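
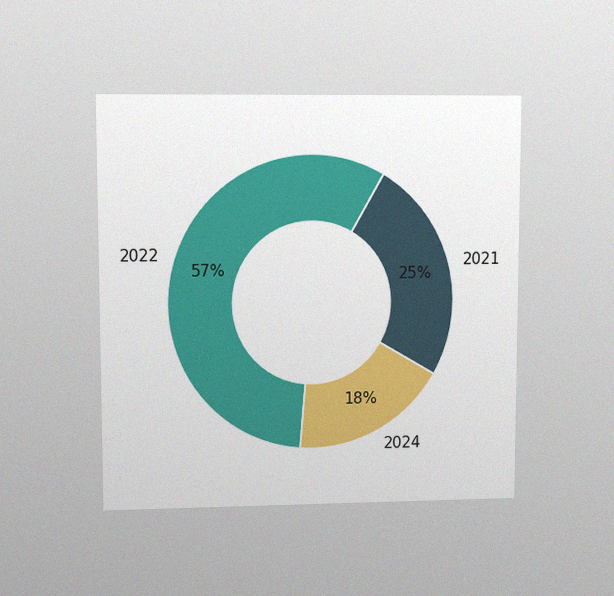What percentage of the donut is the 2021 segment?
25%

The chart is viewed at a slight angle, with some photo noise. The 2021 segment takes up 25% of the ring.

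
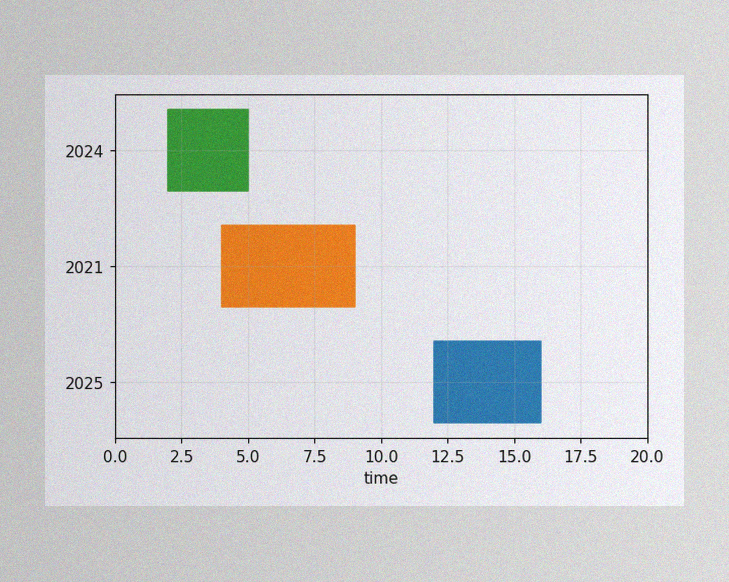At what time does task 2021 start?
4

The image has some photo noise and uneven lighting. The 2021 bar begins at t=4.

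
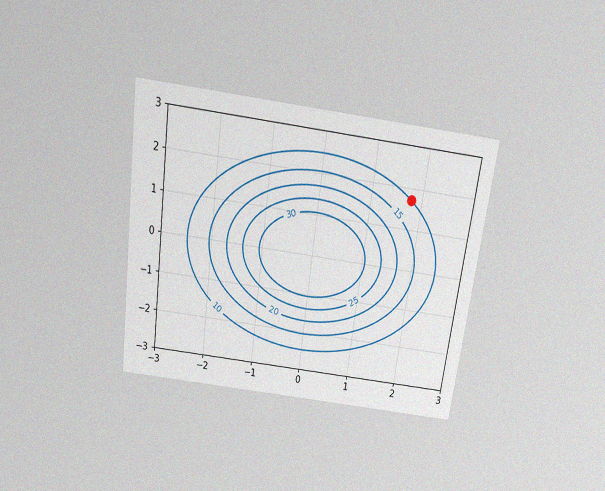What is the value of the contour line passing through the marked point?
10

The chart is tilted about 8° clockwise and viewed slightly from above, with some photo noise. The marked point sits on the contour labelled 10.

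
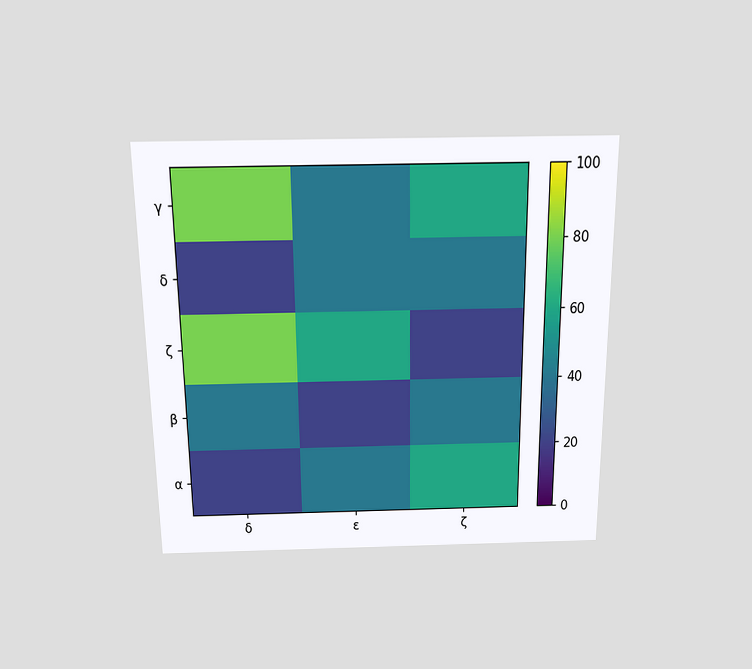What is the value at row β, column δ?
40

The chart is viewed slightly from above. Matching cell (β, δ) against the colorbar gives 40.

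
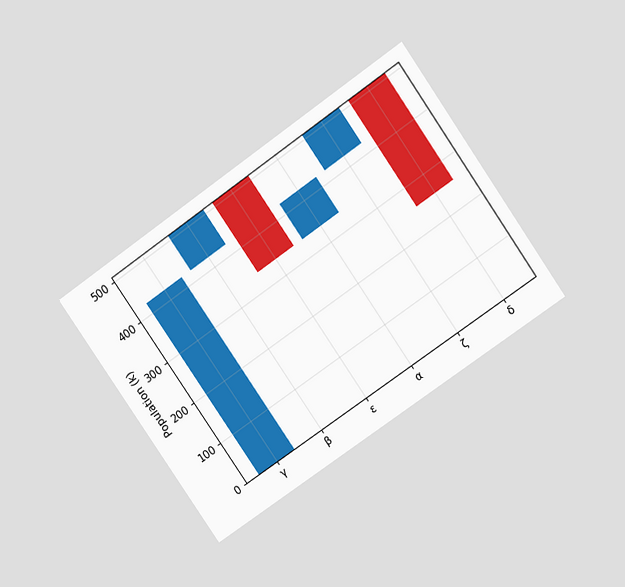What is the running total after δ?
255k

The chart is tilted about 35° counter-clockwise and viewed at a slight angle. After δ the running total reaches 255k.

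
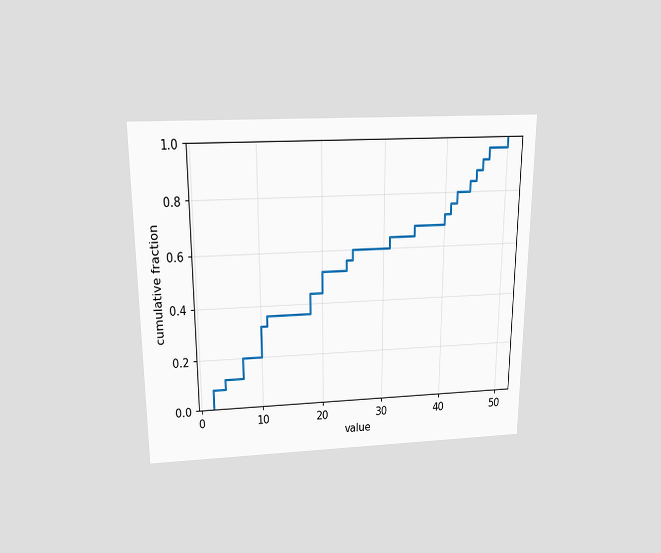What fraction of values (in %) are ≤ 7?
The chart is viewed slightly from above. At x=7 the ECDF step is at 20%.

20%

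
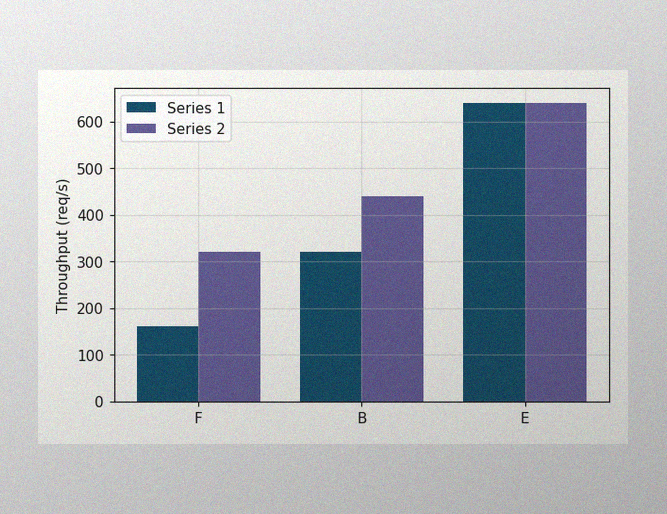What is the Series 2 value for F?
320req/s

The image has some photo noise and uneven lighting. The Series 2 bar at F reaches 320req/s on the y-axis.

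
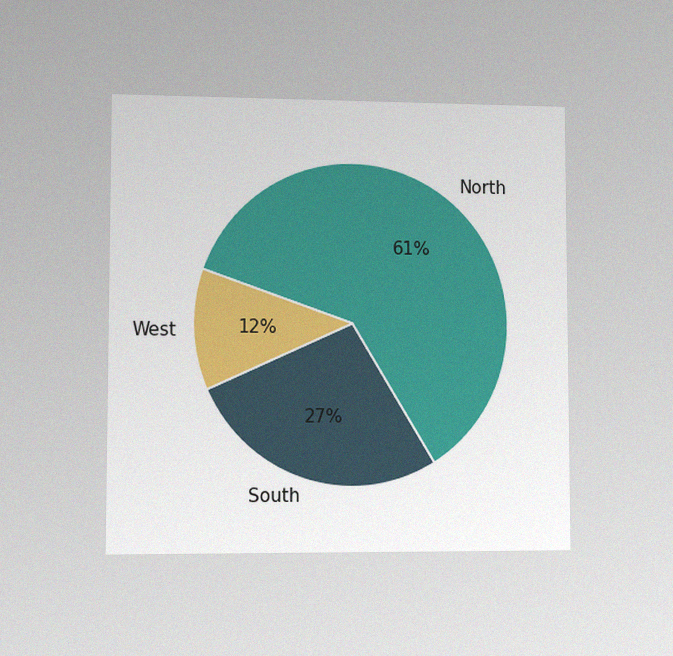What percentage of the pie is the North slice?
61%

The chart is viewed at a slight angle, with some photo noise. The North slice takes up 61% of the pie.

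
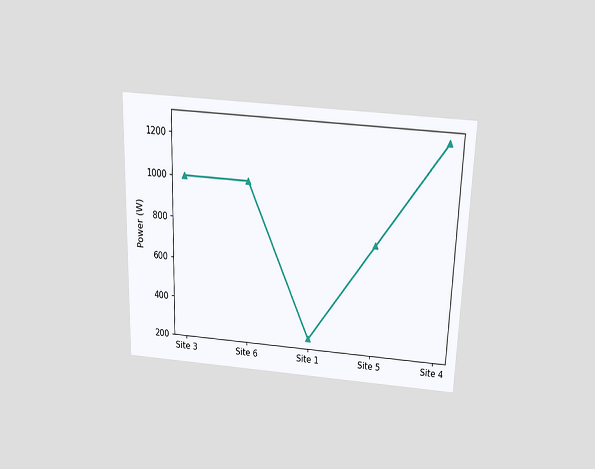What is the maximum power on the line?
1250W

The chart is viewed slightly from above. The highest point is at Site 4, and reading across to the y-axis gives 1250W.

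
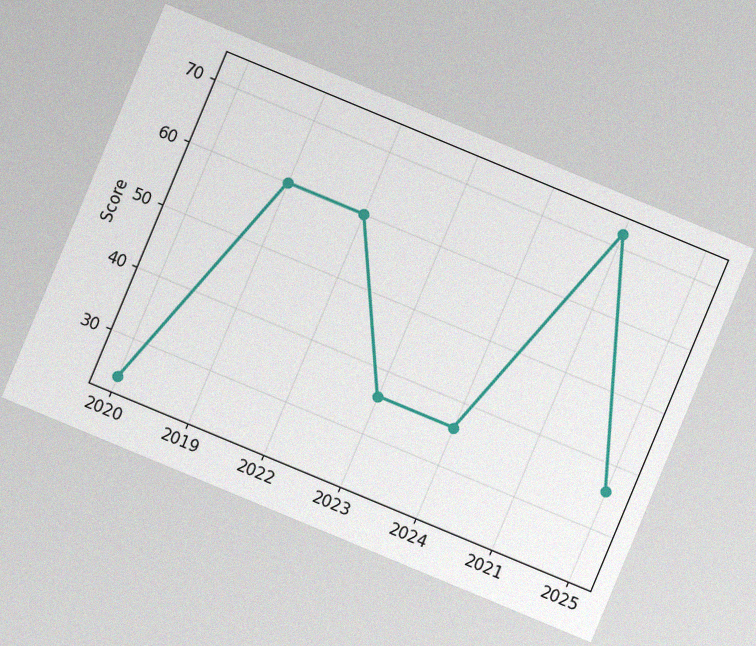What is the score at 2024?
36

The chart is tilted about 23° clockwise, with some photo noise. At 2024, the line is at 36.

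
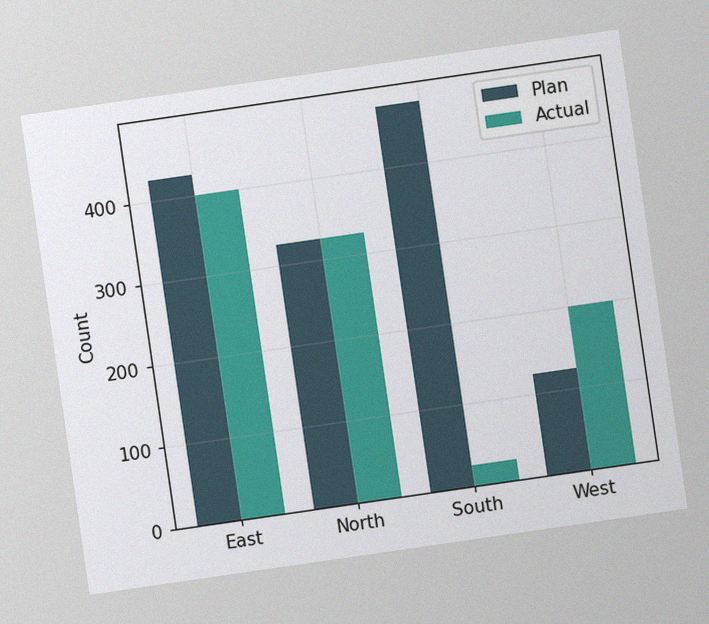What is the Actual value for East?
The chart is tilted about 8° counter-clockwise, with some photo noise. The Actual bar at East reaches 400 on the y-axis.

400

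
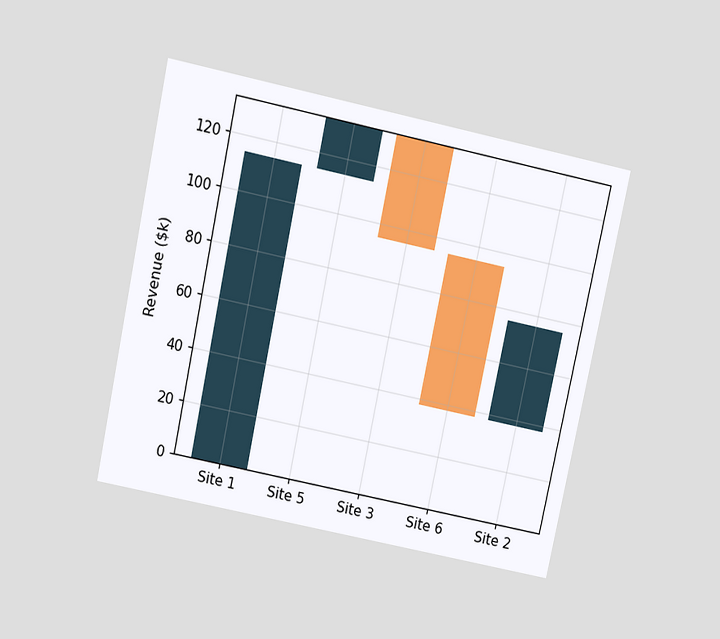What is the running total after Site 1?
The chart is tilted about 12° clockwise and viewed slightly from above. After Site 1 the running total reaches $114k.

$114k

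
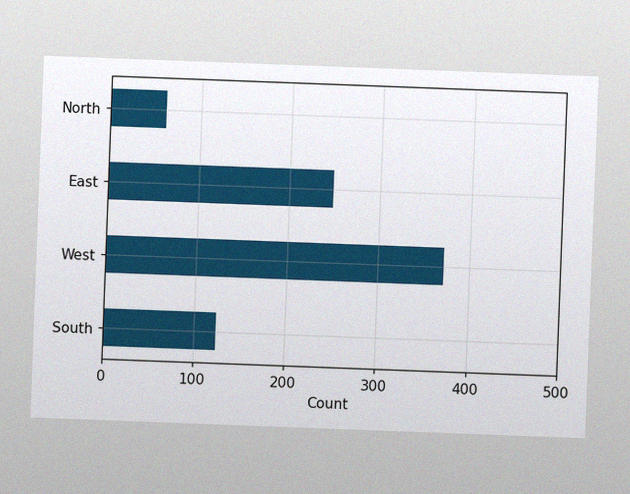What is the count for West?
The chart is tilted about 2° clockwise, with some photo noise. Reading along the chart's x-axis, the West bar reaches 372.

372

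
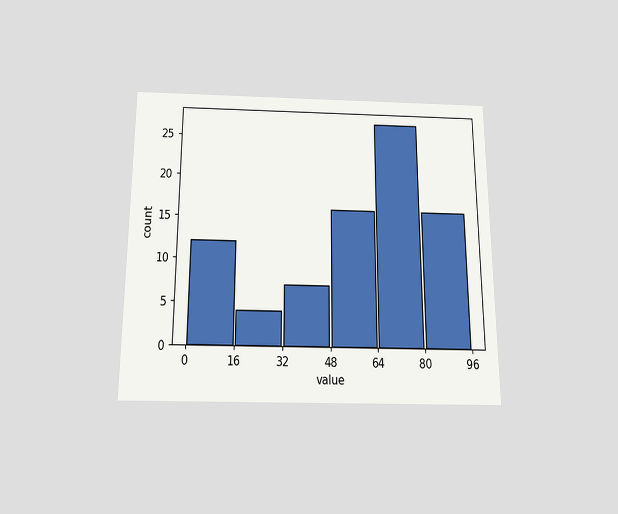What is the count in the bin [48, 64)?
The chart is viewed slightly from below. The [48, 64) bin has height 16.

16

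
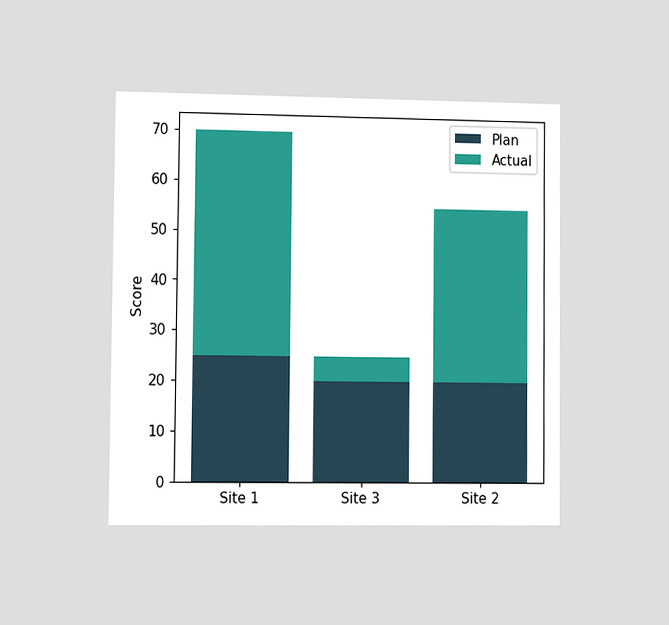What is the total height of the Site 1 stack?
The chart is viewed slightly from the left. The Site 1 stack's top reaches 70 on the y-axis.

70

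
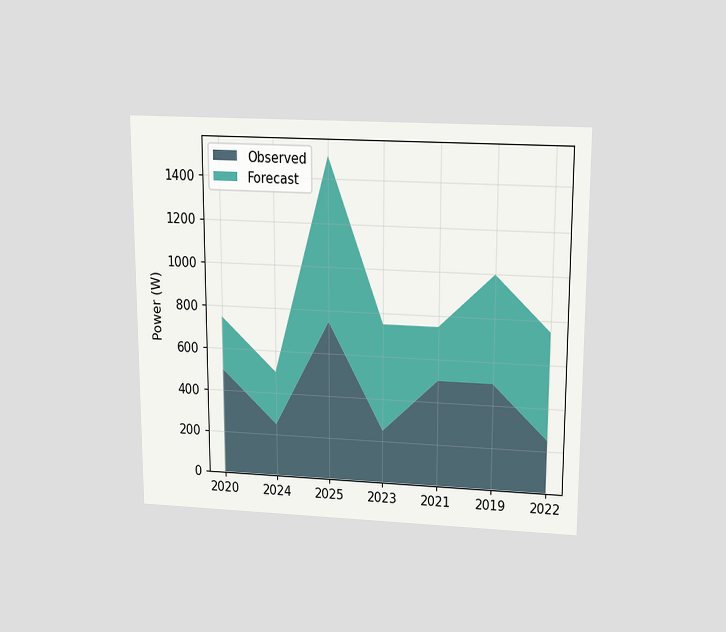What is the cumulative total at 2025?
1500W

The chart is viewed slightly from above. The stacked total at 2025 reaches 1500W.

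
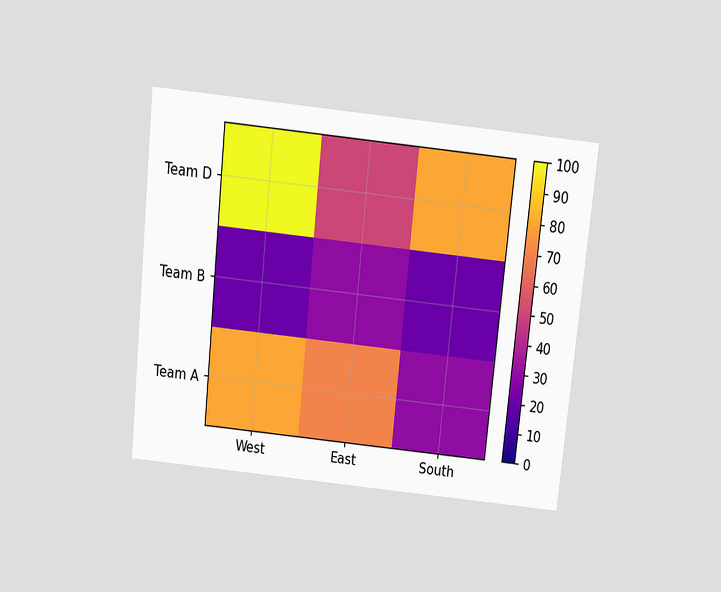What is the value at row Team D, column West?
100

The chart is tilted about 6° clockwise and viewed slightly from above. Matching cell (Team D, West) against the colorbar gives 100.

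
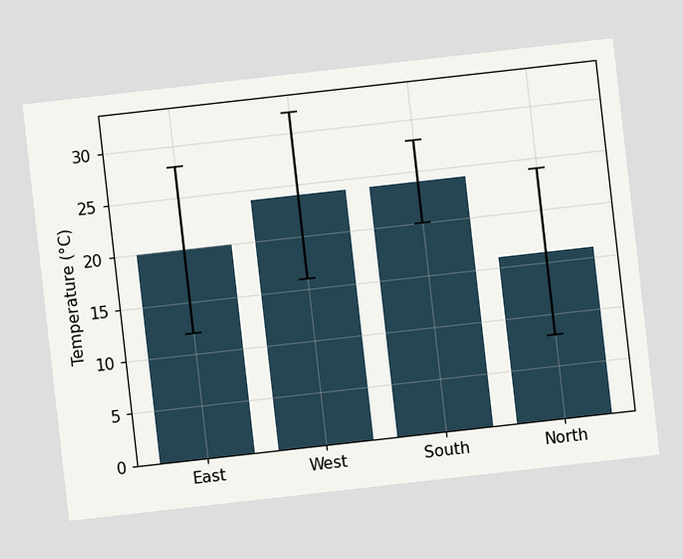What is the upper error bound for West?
The chart is tilted about 6° counter-clockwise. The West bar's upper whisker reaches 32°C.

32°C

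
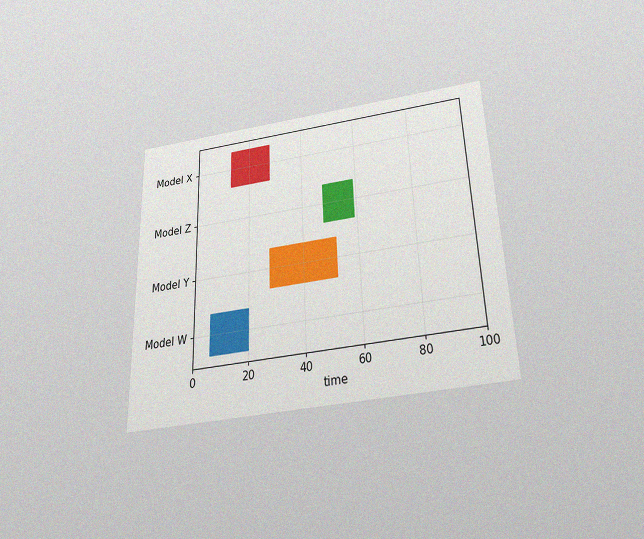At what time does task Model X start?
13

The chart is viewed slightly from below, with some photo noise. The Model X bar begins at t=13.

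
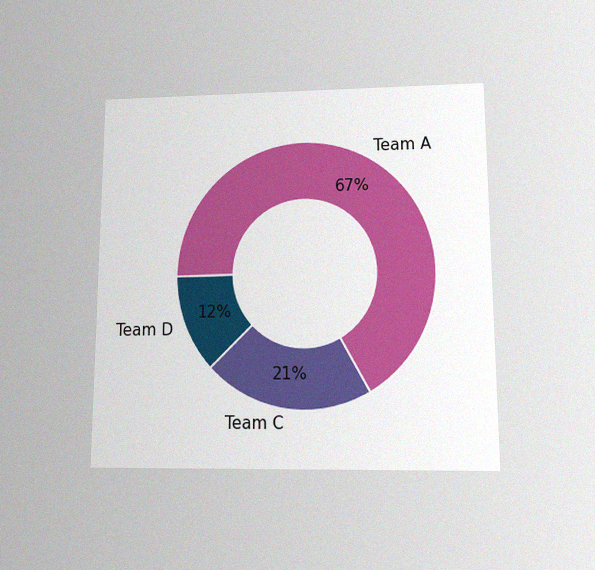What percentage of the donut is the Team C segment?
21%

The chart is viewed at a slight angle, with some photo noise. The Team C segment takes up 21% of the ring.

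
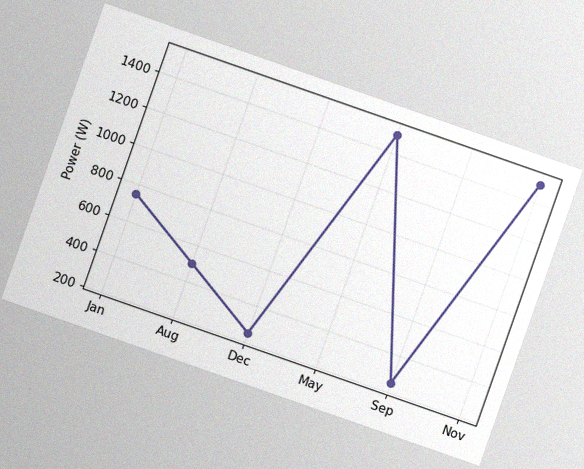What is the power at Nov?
The chart is tilted about 19° clockwise, with some photo noise. At Nov, the line is at 1500W.

1500W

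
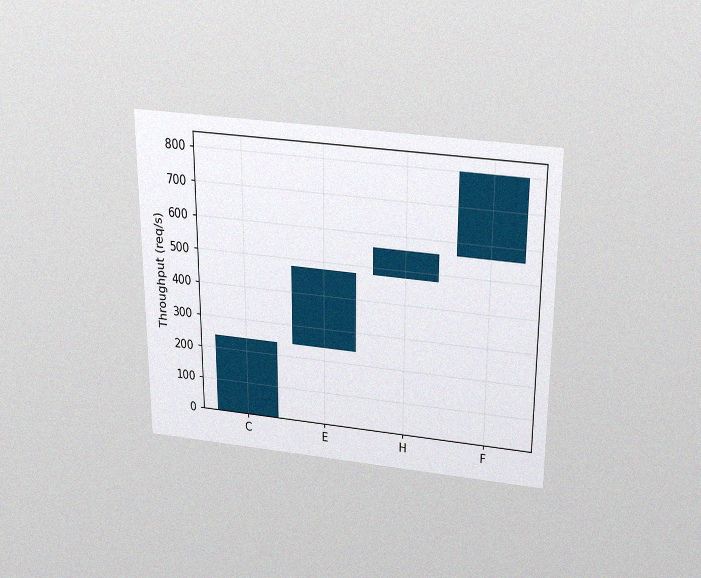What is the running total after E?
The chart is viewed slightly from above, with some photo noise. After E the running total reaches 480req/s.

480req/s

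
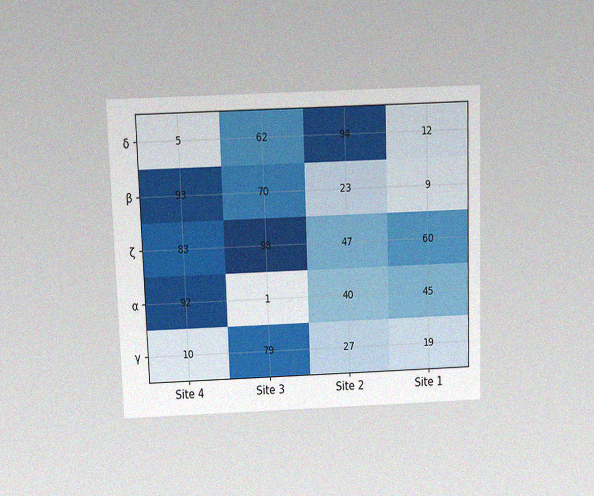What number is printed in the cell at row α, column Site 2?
40

The chart is viewed slightly from above, with some photo noise. The (α, Site 2) cell reads 40.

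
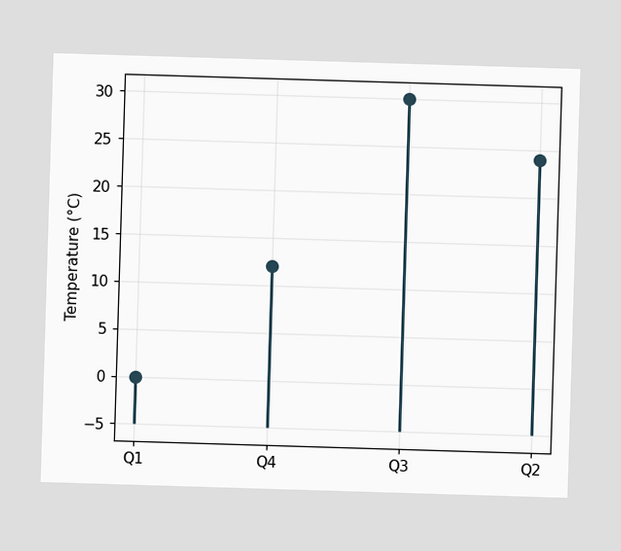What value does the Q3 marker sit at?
30°C

The Q3 marker sits at 30°C.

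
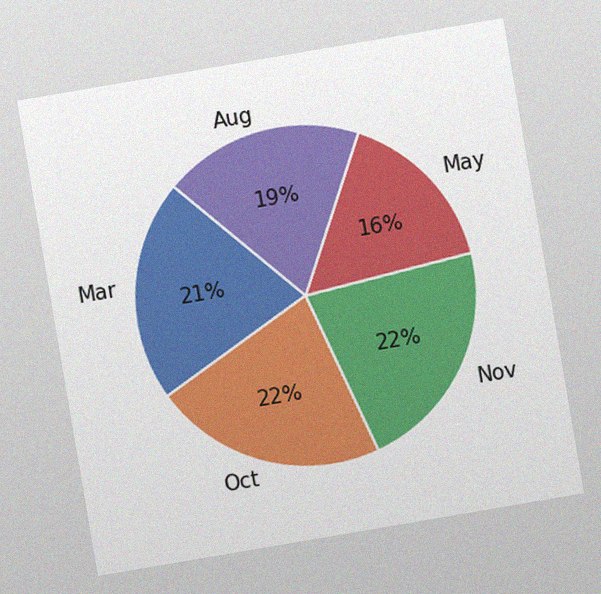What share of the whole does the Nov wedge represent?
The chart is tilted about 10° counter-clockwise, with some photo noise. The Nov slice takes up 22% of the pie.

22%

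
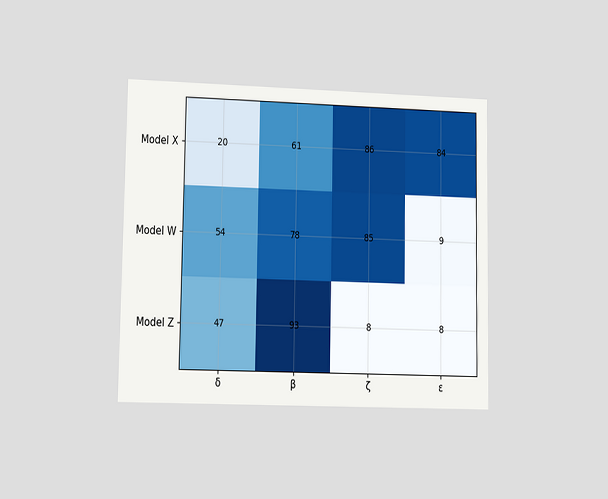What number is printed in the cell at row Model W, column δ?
54

The chart is viewed at a slight angle. The (Model W, δ) cell reads 54.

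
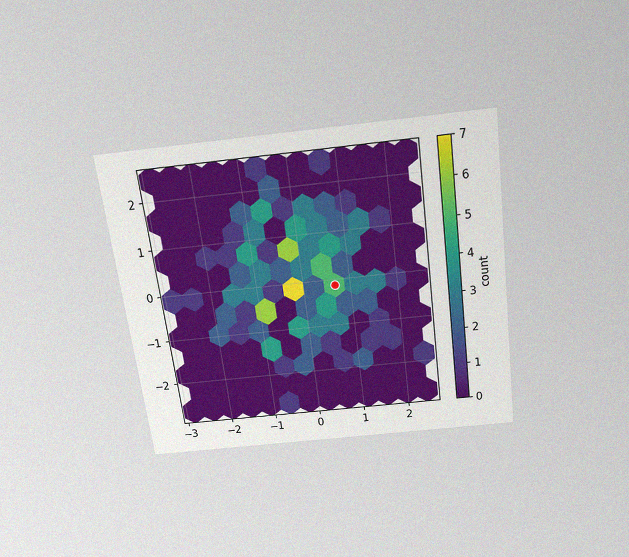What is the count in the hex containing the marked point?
5

The chart is tilted about 7° counter-clockwise and viewed slightly from above, with some photo noise. The marked hex reads 5 on the colorbar.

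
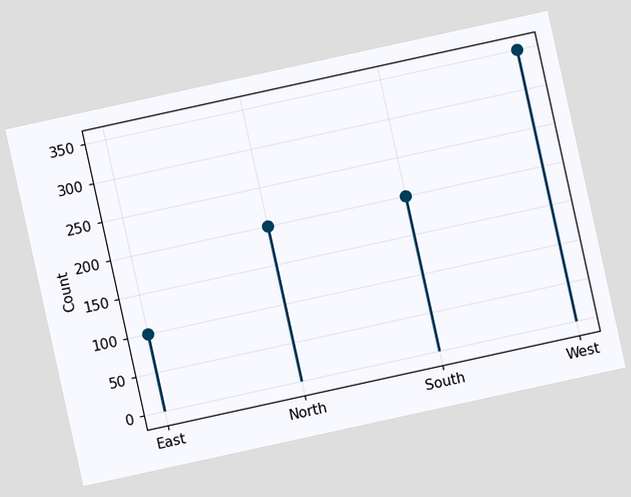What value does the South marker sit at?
The chart is tilted about 12° counter-clockwise. The South marker sits at 200.

200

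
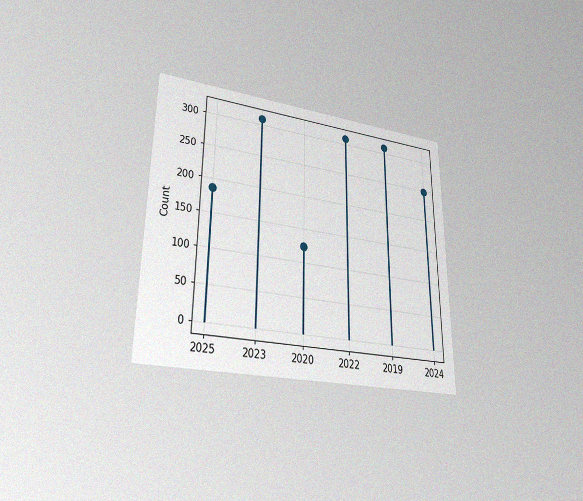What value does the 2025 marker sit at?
186

The chart is viewed at a slight angle, with some photo noise. The 2025 marker sits at 186.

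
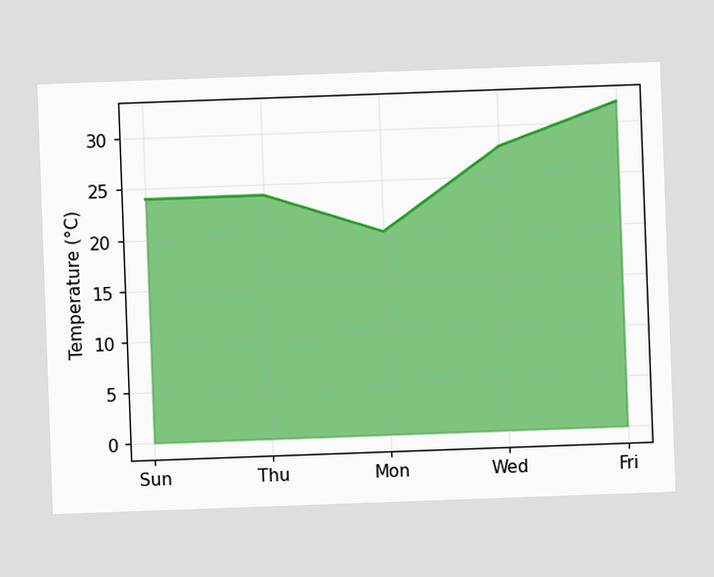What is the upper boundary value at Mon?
The chart is tilted about 2° counter-clockwise. At Mon the upper boundary is at 20°C.

20°C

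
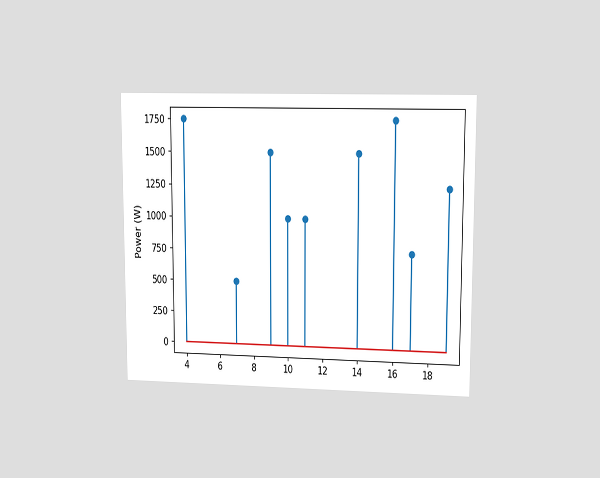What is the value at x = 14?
1500W

The chart is viewed at a slight angle. The stem at x=14 reaches 1500W.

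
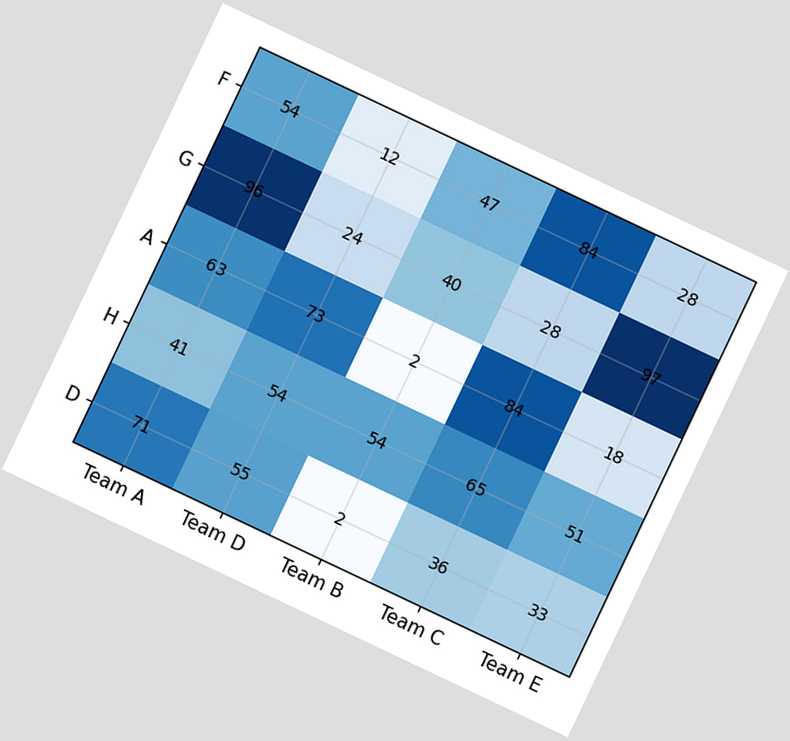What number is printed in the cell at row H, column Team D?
54

The chart is tilted about 25° clockwise. The (H, Team D) cell reads 54.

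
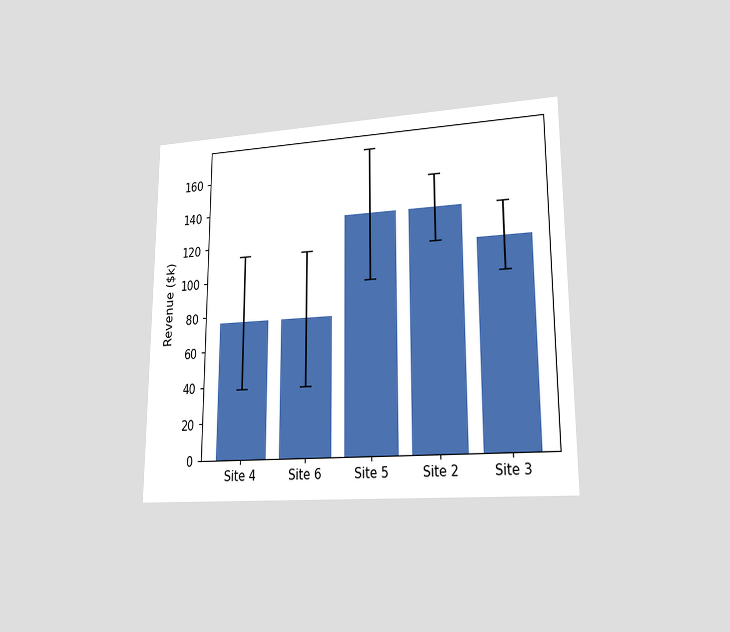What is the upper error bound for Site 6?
$114k

The chart is viewed at a slight angle. The Site 6 bar's upper whisker reaches $114k.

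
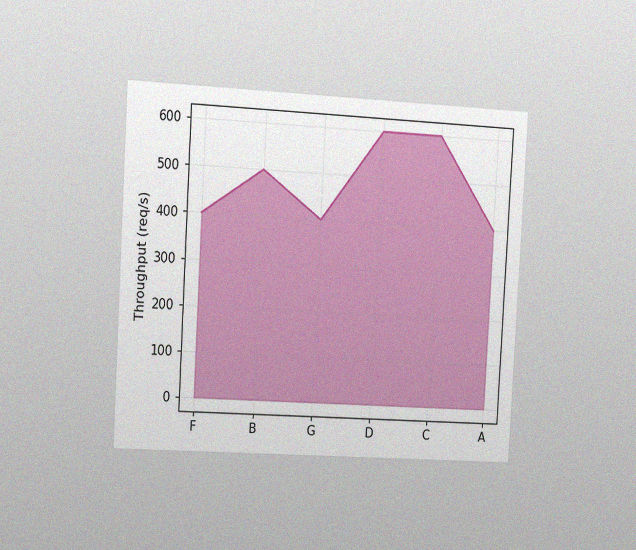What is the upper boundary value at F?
400req/s

The chart is tilted about 3° clockwise and viewed slightly from the left, with some photo noise. At F the upper boundary is at 400req/s.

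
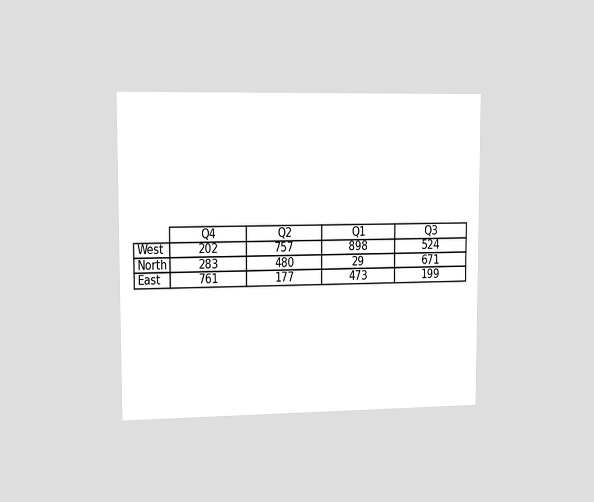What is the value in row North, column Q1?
29

The chart is viewed slightly from the left. The (North, Q1) cell reads 29.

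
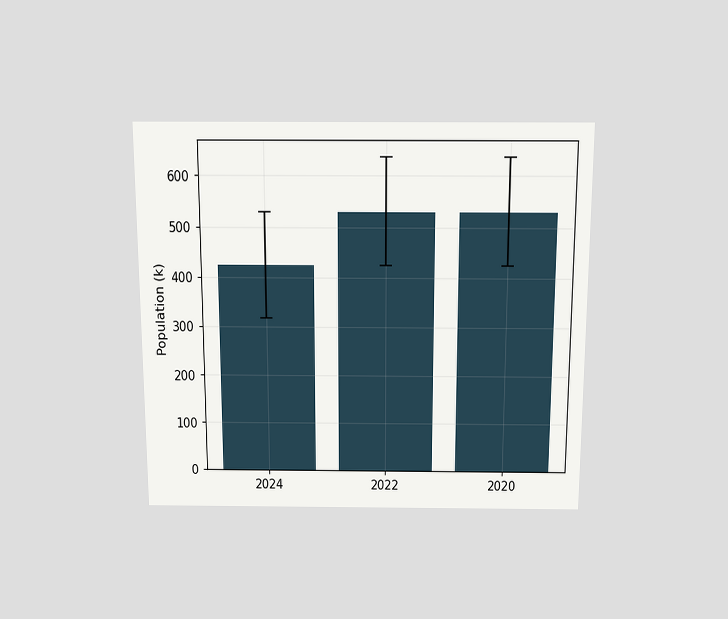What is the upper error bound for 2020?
The chart is viewed slightly from above. The 2020 bar's upper whisker reaches 636k.

636k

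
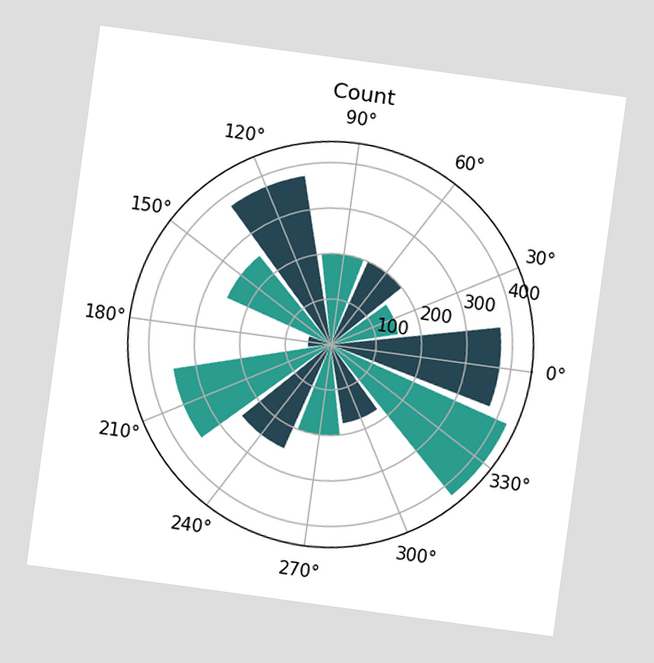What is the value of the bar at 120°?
375

The chart is tilted about 8° clockwise. The bar at 120° reaches 375 on the radial axis.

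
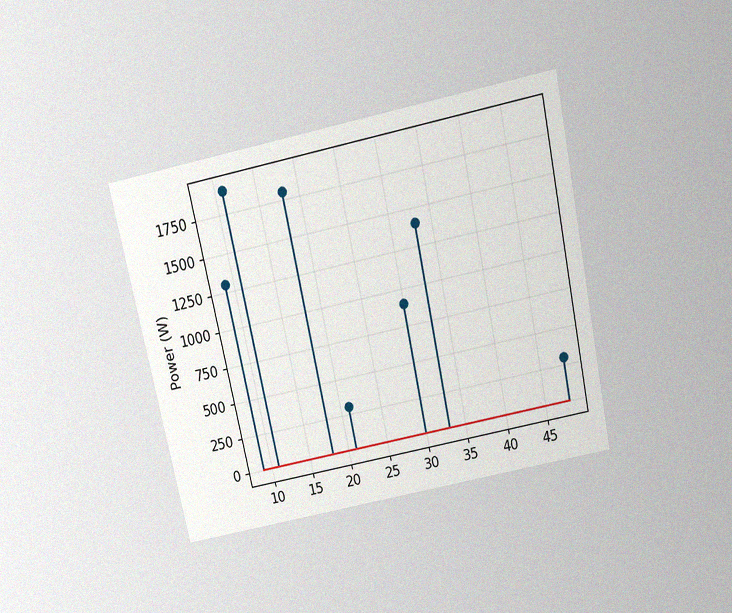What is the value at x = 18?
1800W

The chart is tilted about 12° counter-clockwise and viewed slightly from above, with some photo noise. The stem at x=18 reaches 1800W.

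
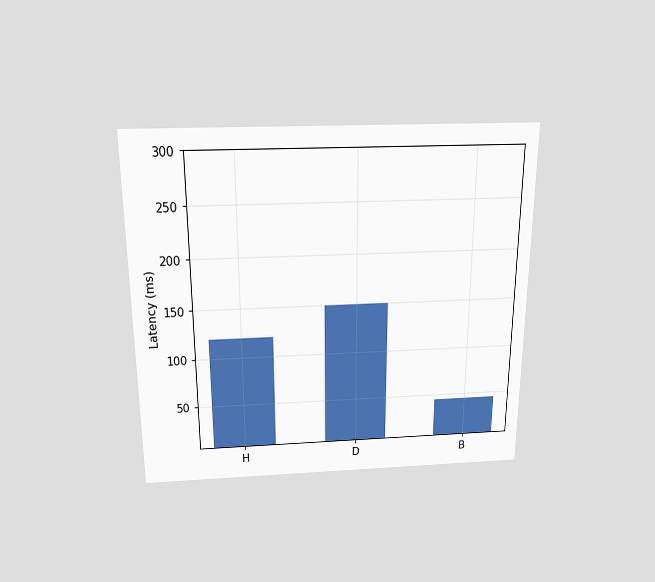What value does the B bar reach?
45ms

The chart is viewed slightly from above. Reading along the chart's y-axis, the B bar reaches 45ms.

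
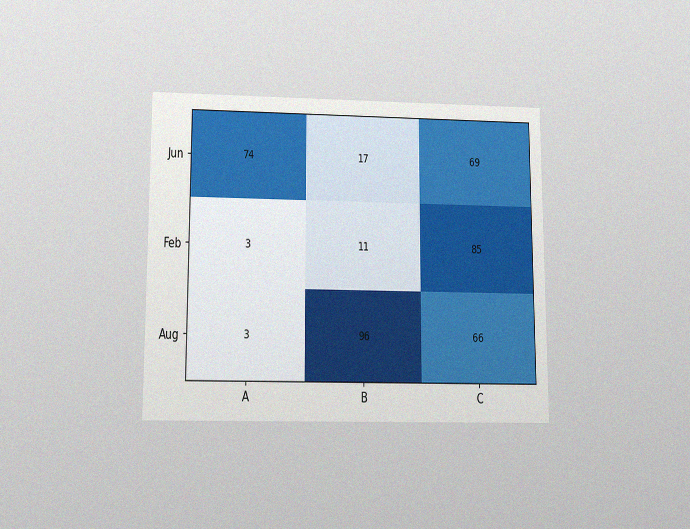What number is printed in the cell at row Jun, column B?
17

The chart is viewed slightly from below, with some photo noise. The (Jun, B) cell reads 17.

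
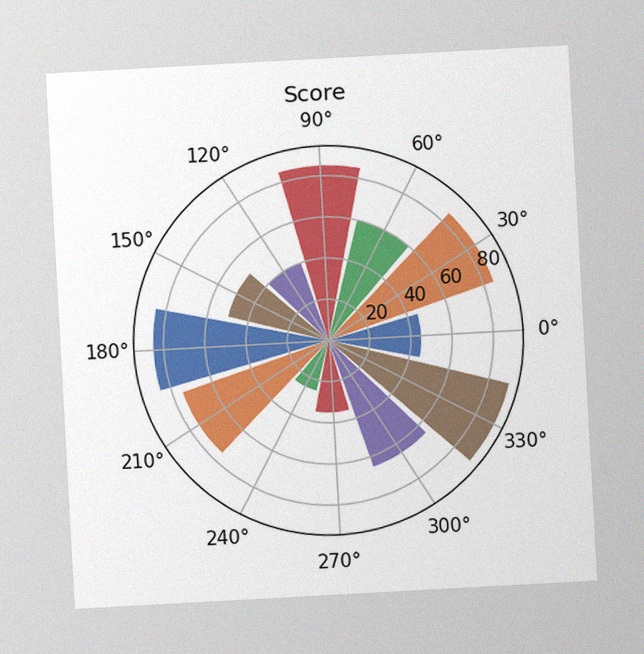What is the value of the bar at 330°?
90

The chart is tilted about 3° counter-clockwise, with some photo noise. The bar at 330° reaches 90 on the radial axis.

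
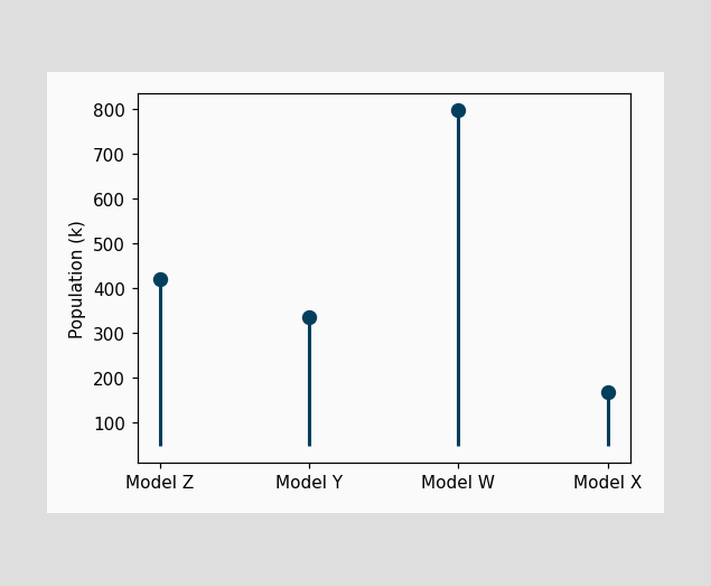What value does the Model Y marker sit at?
The Model Y marker sits at 336k.

336k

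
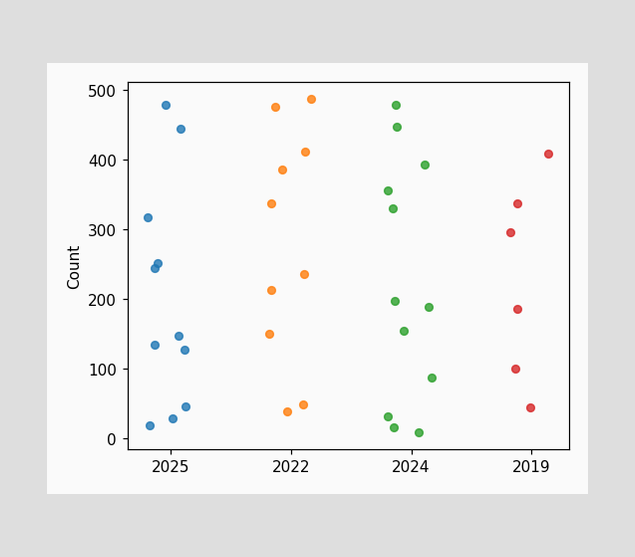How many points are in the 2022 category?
10

Counting the markers in the 2022 column gives 10.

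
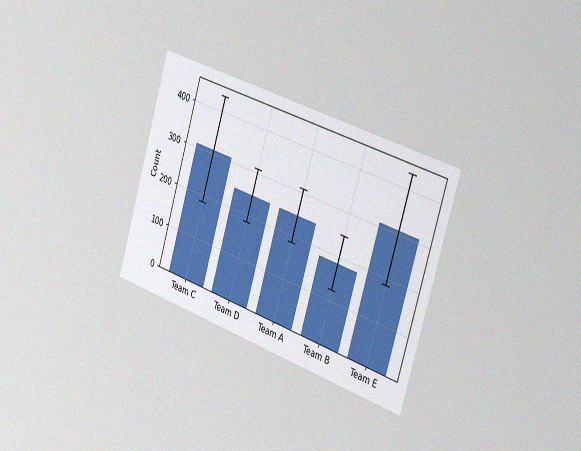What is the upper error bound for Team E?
The chart is tilted about 17° clockwise and viewed slightly from the right, with some photo noise. The Team E bar's upper whisker reaches 434.

434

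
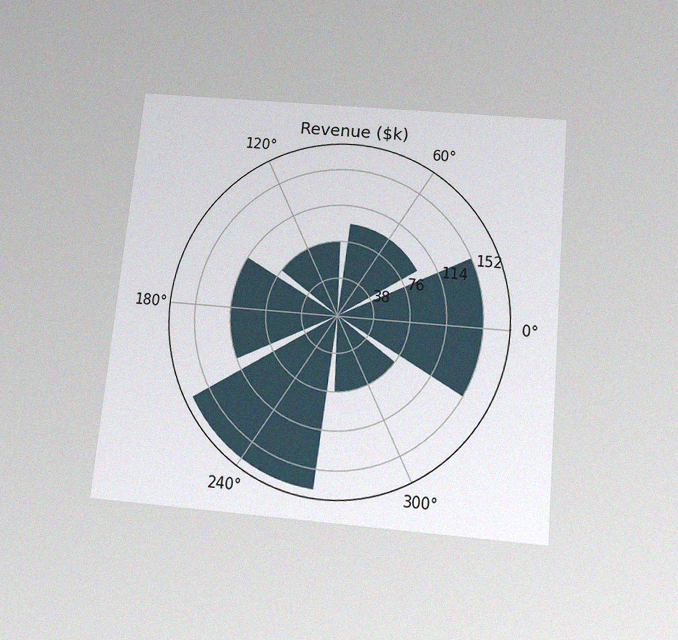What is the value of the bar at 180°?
$114k

The chart is tilted about 5° clockwise and viewed slightly from below, with some photo noise. The bar at 180° reaches $114k on the radial axis.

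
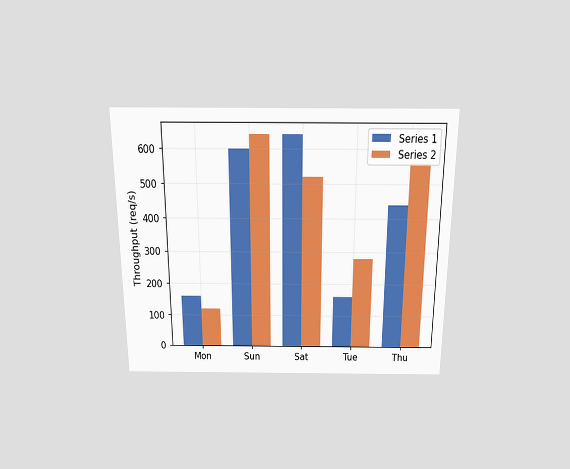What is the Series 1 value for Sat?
640req/s

The chart is viewed slightly from above. The Series 1 bar at Sat reaches 640req/s on the y-axis.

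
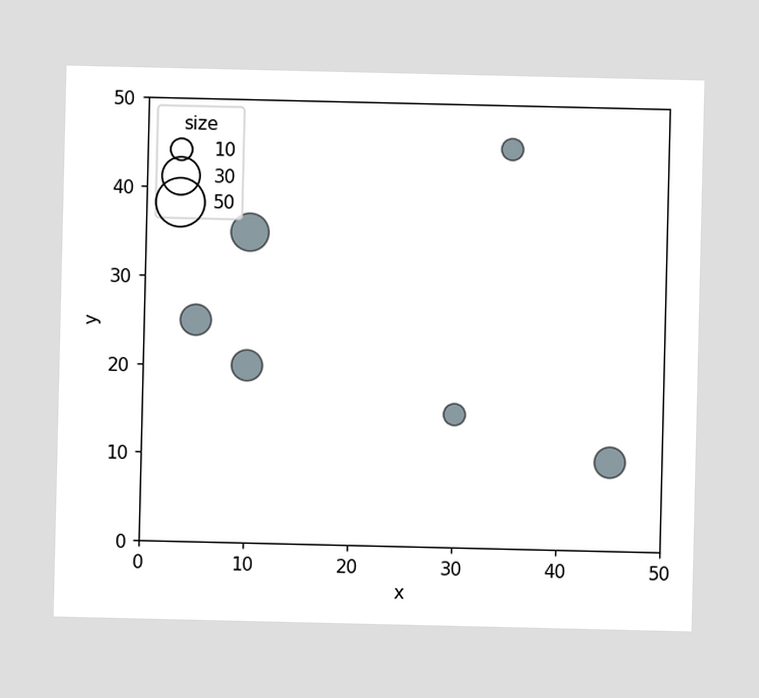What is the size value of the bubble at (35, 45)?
10

Matching the bubble at (35, 45) against the size legend gives 10.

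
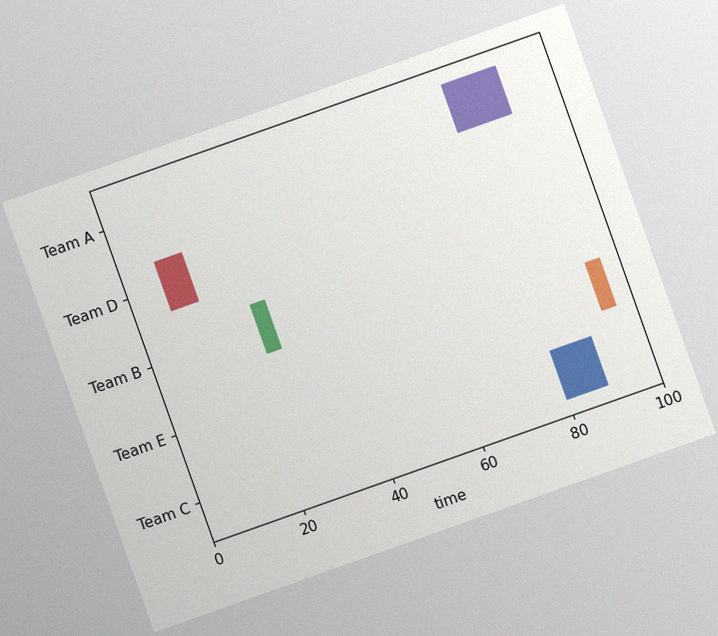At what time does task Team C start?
The chart is tilted about 20° counter-clockwise, with some photo noise. The Team C bar begins at t=80.

80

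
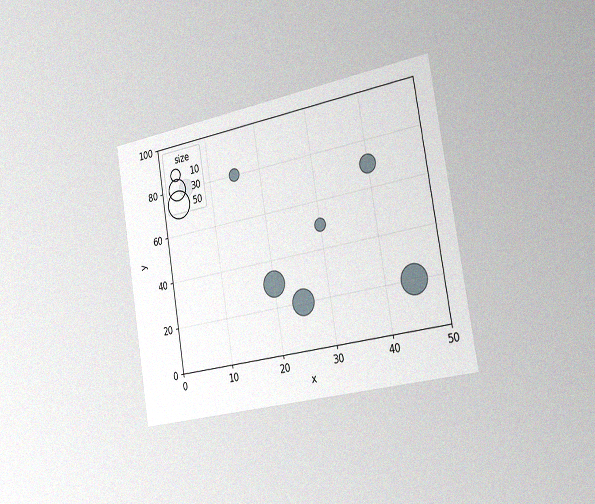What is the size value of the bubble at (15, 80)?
10

The chart is tilted about 9° counter-clockwise and viewed slightly from the right, with some photo noise. Matching the bubble at (15, 80) against the size legend gives 10.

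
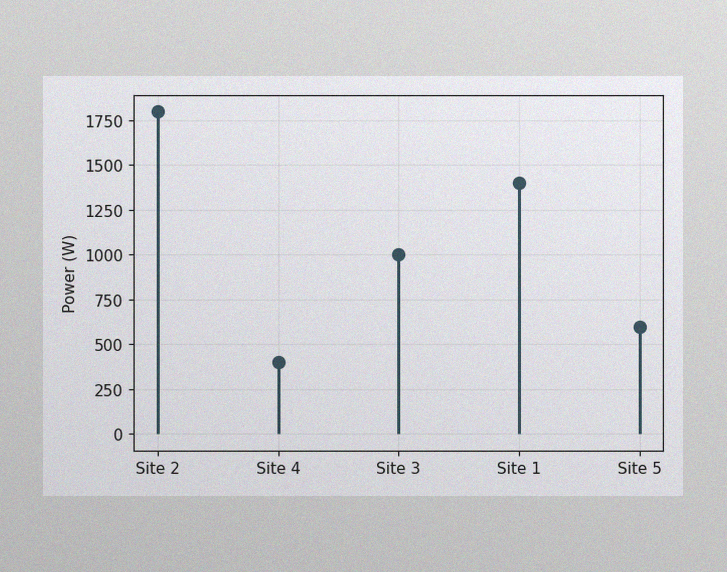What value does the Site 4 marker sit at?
The image has some photo noise and uneven lighting. The Site 4 marker sits at 400W.

400W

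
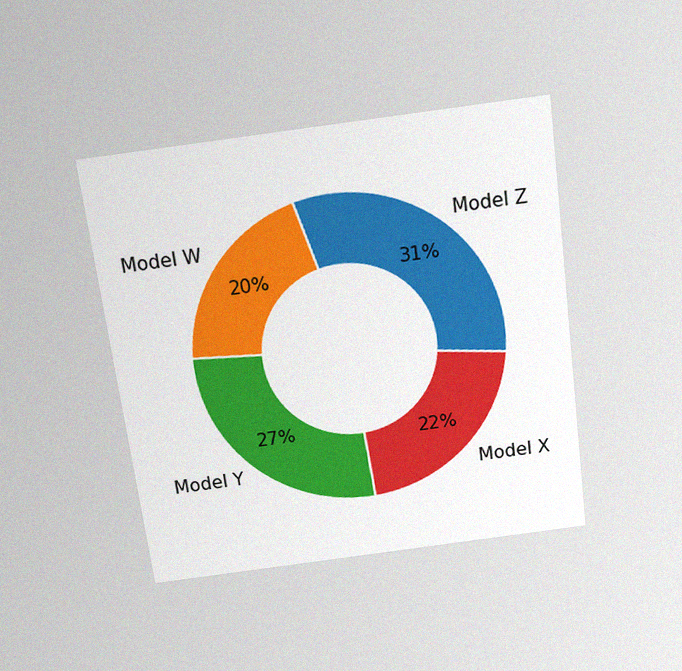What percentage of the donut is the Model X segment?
22%

The chart is tilted about 7° counter-clockwise and viewed slightly from above, with some photo noise. The Model X segment takes up 22% of the ring.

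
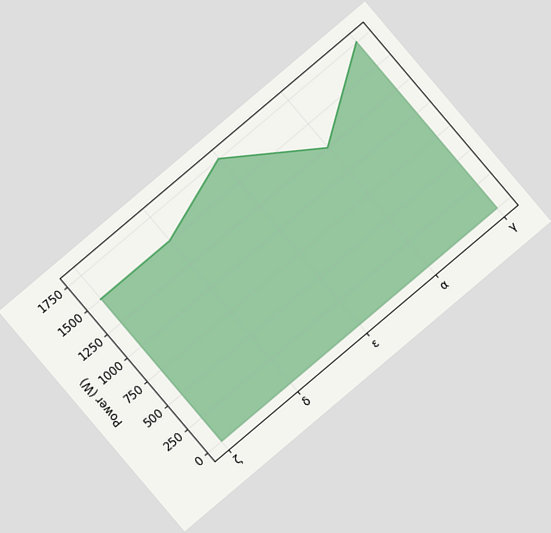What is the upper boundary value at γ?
1750W

The chart is tilted about 40° counter-clockwise. At γ the upper boundary is at 1750W.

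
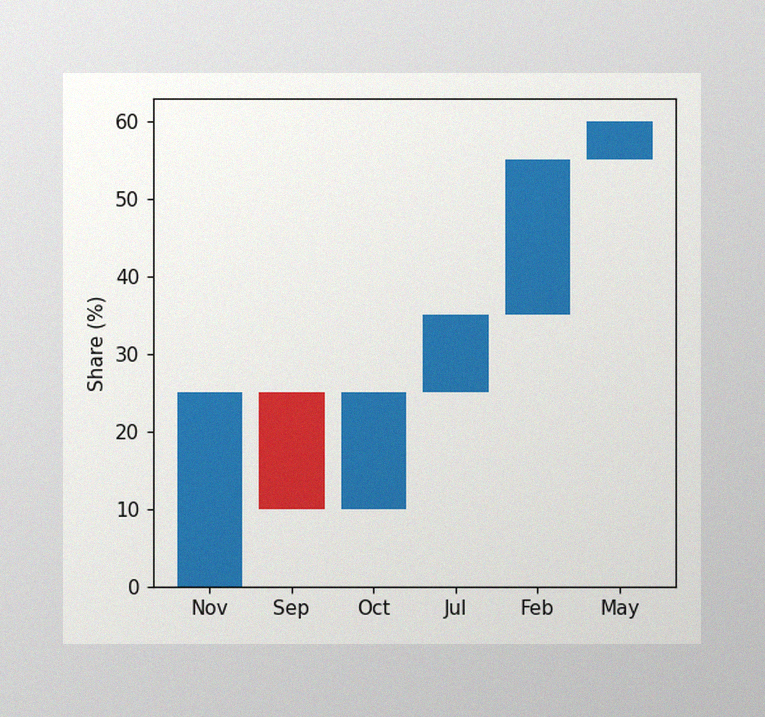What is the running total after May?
60%

The image has some photo noise and uneven lighting. After May the running total reaches 60%.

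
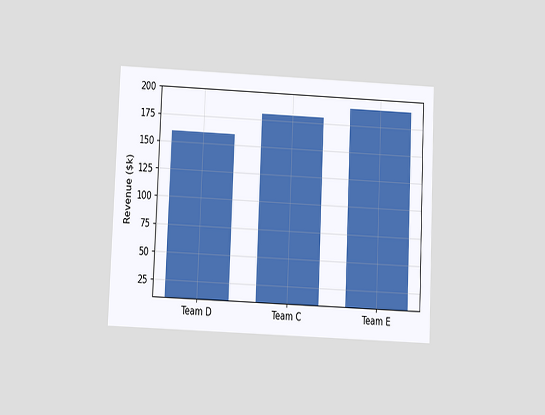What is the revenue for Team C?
$180k

The chart is tilted about 3° clockwise and viewed at a slight angle. Reading along the chart's y-axis, the Team C bar reaches $180k.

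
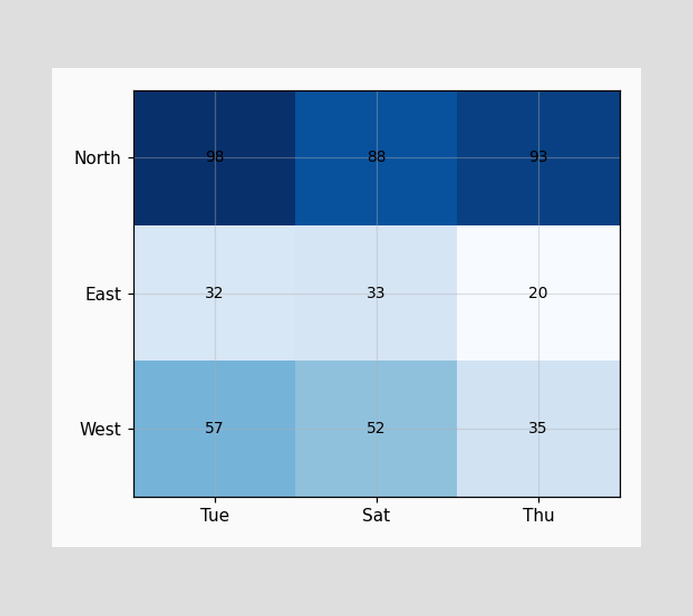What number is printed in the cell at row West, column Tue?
57

The (West, Tue) cell reads 57.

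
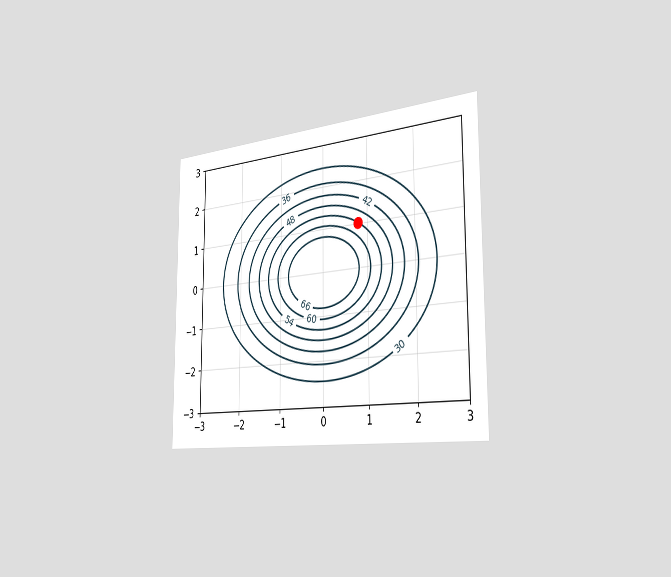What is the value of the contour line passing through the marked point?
54

The chart is viewed slightly from the right. The marked point sits on the contour labelled 54.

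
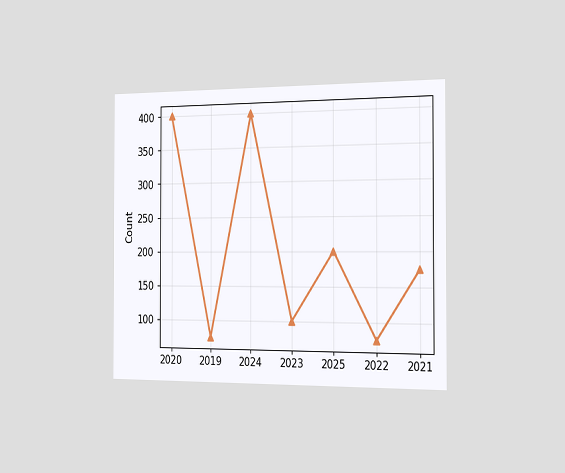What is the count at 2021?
The chart is viewed slightly from the right. At 2021, the line is at 175.

175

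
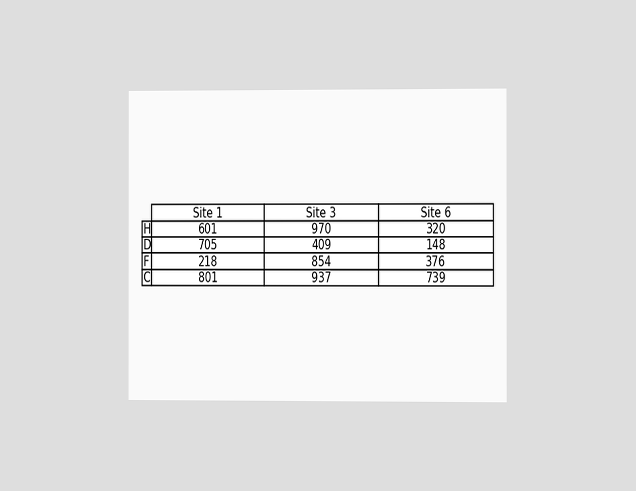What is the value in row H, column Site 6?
The chart is viewed slightly from the right. The (H, Site 6) cell reads 320.

320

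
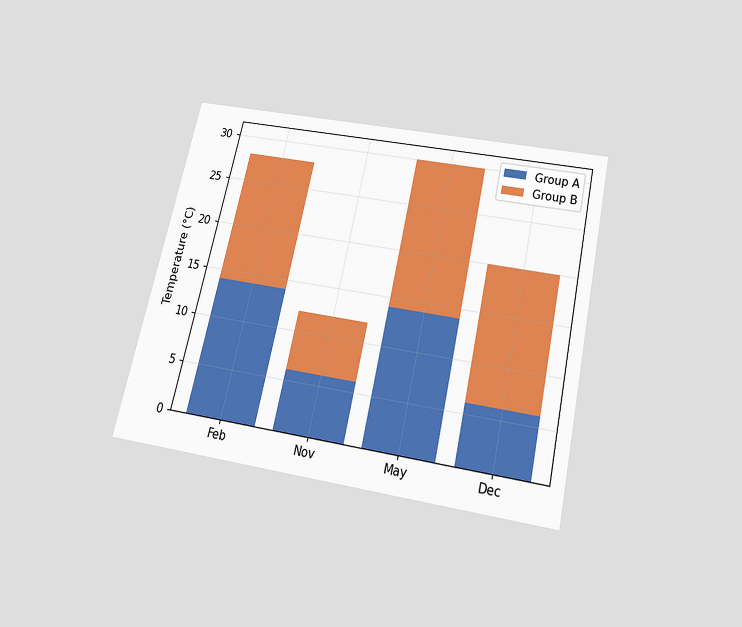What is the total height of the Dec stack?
20°C

The chart is tilted about 13° clockwise and viewed slightly from below. The Dec stack's top reaches 20°C on the y-axis.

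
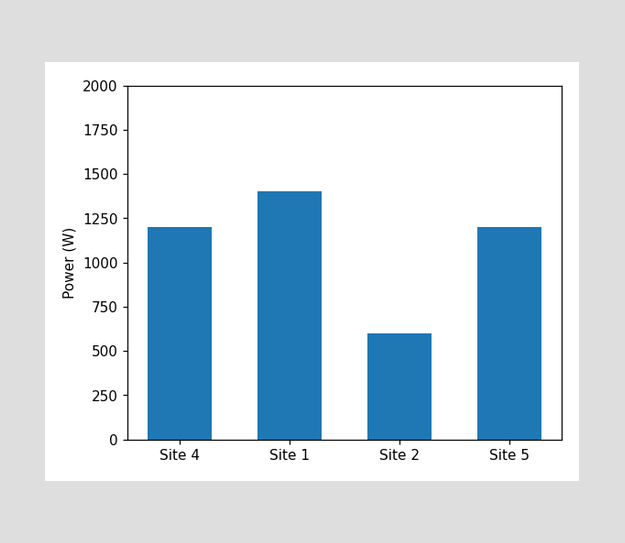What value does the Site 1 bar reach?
Reading along the chart's y-axis, the Site 1 bar reaches 1400W.

1400W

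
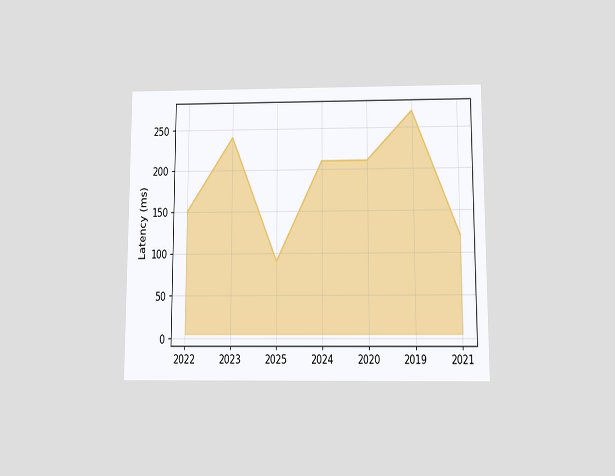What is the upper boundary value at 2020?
The chart is viewed slightly from below. At 2020 the upper boundary is at 210ms.

210ms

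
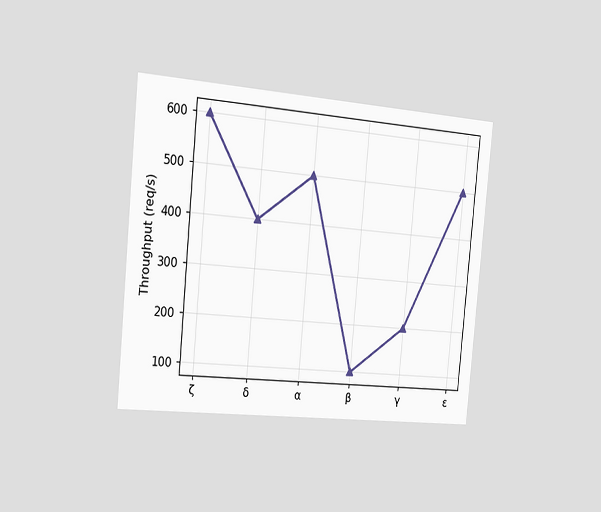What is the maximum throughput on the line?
The chart is tilted about 5° clockwise and viewed slightly from the left. The highest point is at ζ, and reading across to the y-axis gives 600req/s.

600req/s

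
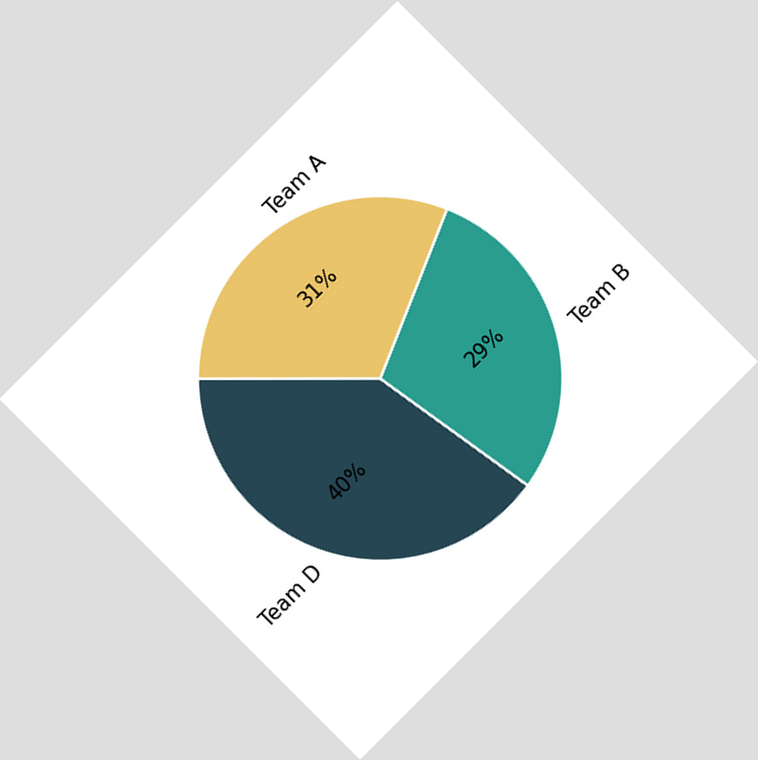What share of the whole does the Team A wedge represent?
The chart is tilted about 45° counter-clockwise. The Team A slice takes up 31% of the pie.

31%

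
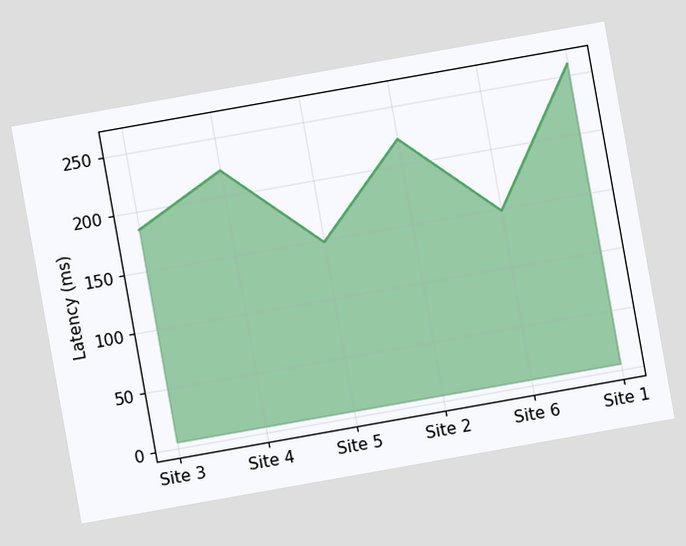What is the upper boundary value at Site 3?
The chart is tilted about 10° counter-clockwise. At Site 3 the upper boundary is at 185ms.

185ms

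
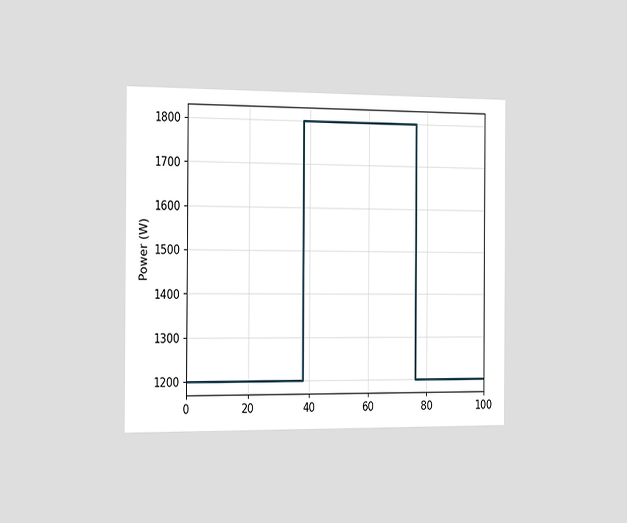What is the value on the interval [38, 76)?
The chart is viewed slightly from the left. On [38, 76) the step sits at 1800W.

1800W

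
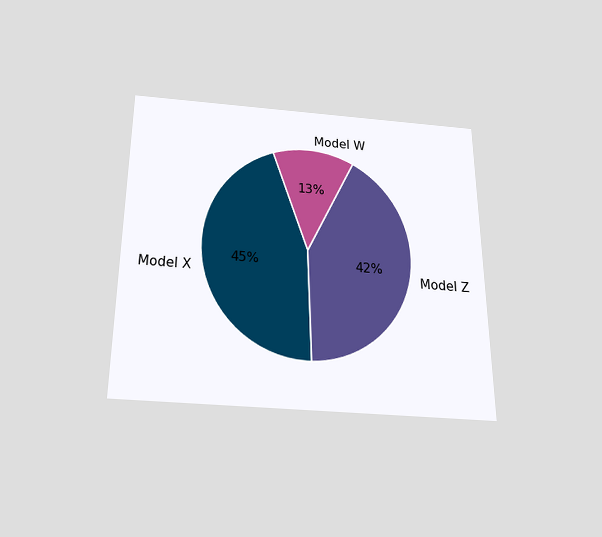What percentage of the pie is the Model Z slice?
The chart is viewed slightly from below. The Model Z slice takes up 42% of the pie.

42%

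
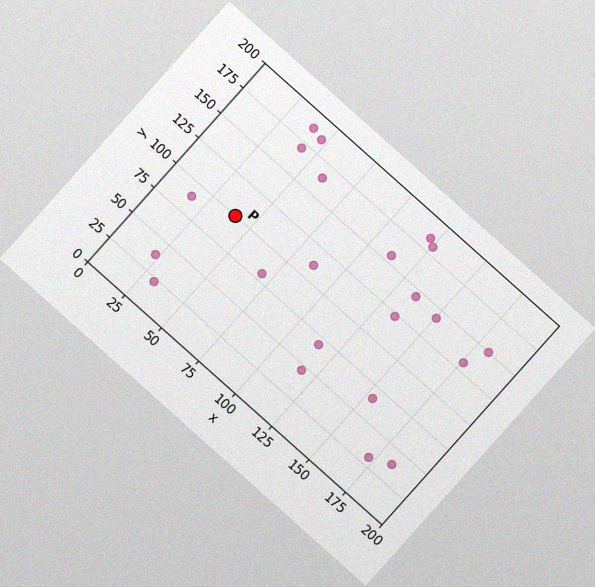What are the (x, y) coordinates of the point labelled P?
The chart is tilted about 42° clockwise, with some photo noise. Following the gridlines from P to each axis, P sits at (40, 100).

(40, 100)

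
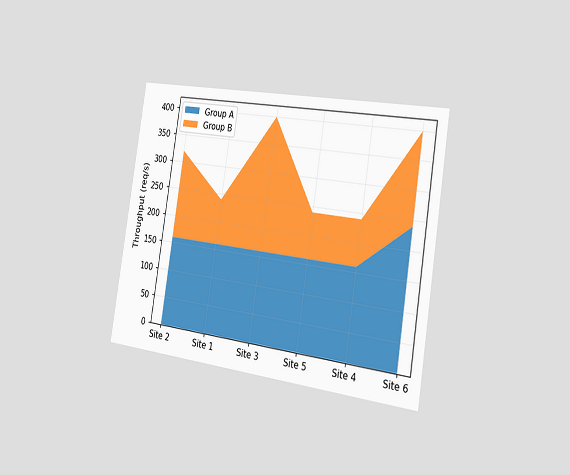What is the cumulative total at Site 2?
The chart is tilted about 9° clockwise and viewed slightly from the right. The stacked total at Site 2 reaches 320req/s.

320req/s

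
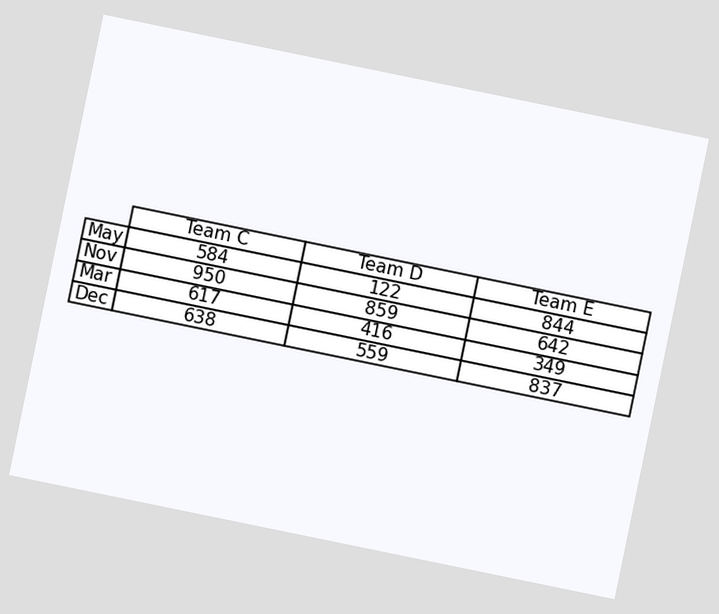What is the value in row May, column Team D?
122

The chart is tilted about 12° clockwise. The (May, Team D) cell reads 122.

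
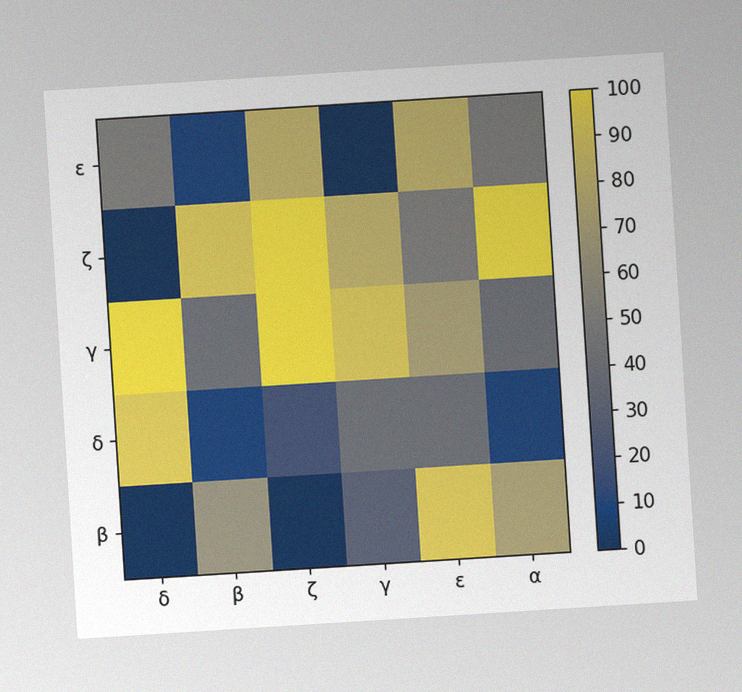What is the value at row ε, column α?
The chart is tilted about 4° counter-clockwise, with some photo noise. Matching cell (ε, α) against the colorbar gives 50.

50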